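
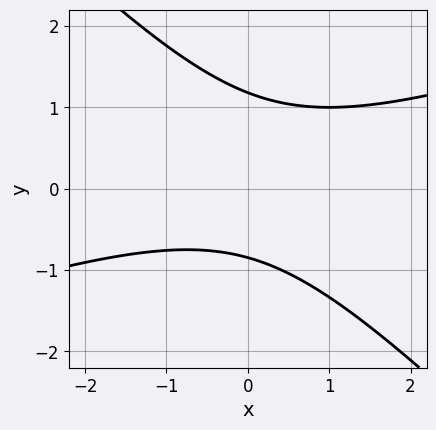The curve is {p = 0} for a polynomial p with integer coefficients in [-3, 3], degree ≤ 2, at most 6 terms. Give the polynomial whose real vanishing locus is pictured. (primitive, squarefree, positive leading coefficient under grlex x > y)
(a) deg p = 2. The shape is more complex than any degree-1 curve.
(b) Observable constraints: it misses every integer gridline on the x-axis.
(c) The integer polynomial consistent with all of this is the stated p.

x^2 - 2*x*y - 3*y^2 + y + 3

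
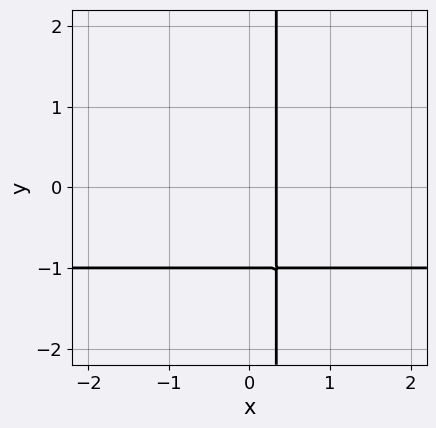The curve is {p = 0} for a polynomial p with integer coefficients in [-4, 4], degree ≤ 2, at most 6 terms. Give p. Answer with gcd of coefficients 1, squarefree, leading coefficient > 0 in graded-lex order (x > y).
(a) deg p = 2.
(b) From the axis intercepts and sections: it meets the y-axis at y = -1 (among the integer gridlines).
(c) Fitting integer coefficients to these (and the overall shape) gives p.

3*x*y + 3*x - y - 1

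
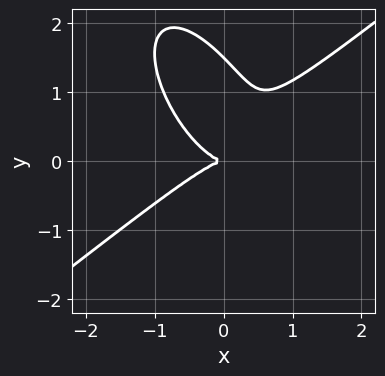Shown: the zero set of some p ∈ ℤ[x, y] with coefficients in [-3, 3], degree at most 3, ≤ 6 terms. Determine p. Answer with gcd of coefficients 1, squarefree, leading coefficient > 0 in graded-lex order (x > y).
3*x^3 - x^2*y - 2*x*y^2 - 2*y^3 + 3*y^2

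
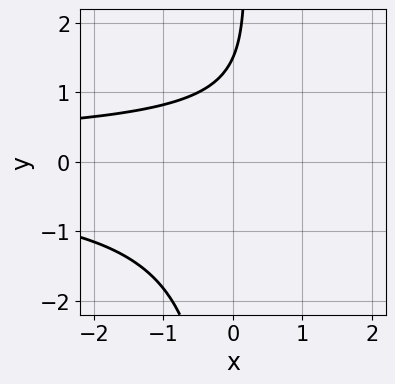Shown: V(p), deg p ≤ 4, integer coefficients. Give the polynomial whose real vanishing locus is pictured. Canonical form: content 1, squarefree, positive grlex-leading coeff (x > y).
2*x*y^2 - 2*y + 3

First, deg p = 3.
Then, reading off the gridlines: no x-intercept at any integer in the box.
Finally, matching integer coefficients to the picture gives p.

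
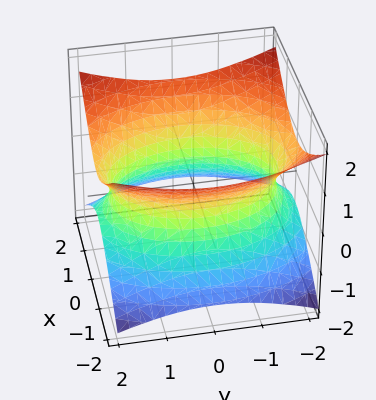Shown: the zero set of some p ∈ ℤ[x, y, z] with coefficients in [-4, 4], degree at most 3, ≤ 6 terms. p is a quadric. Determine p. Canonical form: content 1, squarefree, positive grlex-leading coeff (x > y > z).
2*x^2 + y^2 - 3*z^2 - 3

First, deg p = 2. An hourglass — one-sheet hyperboloid; a quadric.
Then, symmetries: it's symmetric under y → −y, forcing even powers of y; the z ↦ −z reflection is a symmetry, so z appears only in even powers; it's symmetric under x → −x, forcing even powers of x.
Next, checking where it meets the axes: no z-intercept at any integer in the box.
Finally, fitting integer coefficients to these (and the overall shape) gives p.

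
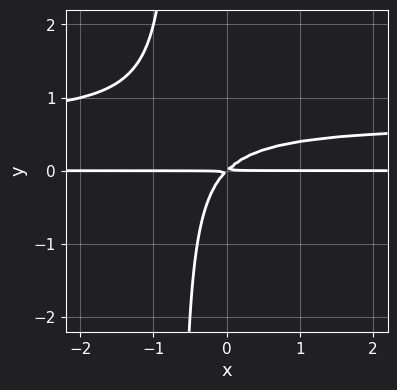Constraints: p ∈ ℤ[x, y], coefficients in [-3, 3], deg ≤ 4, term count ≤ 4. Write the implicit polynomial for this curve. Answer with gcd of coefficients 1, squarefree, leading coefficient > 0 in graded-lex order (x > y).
3*x*y^2 - 2*x*y + 2*y^2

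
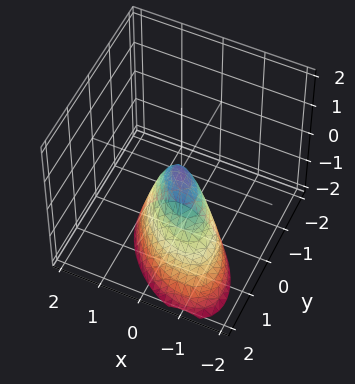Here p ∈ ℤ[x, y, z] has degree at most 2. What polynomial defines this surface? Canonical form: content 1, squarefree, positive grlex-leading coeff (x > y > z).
(a) deg p = 2.
(b) Against the integer gridlines: it meets the z-axis at z = 0 (among the integer gridlines); it meets the y-axis at y = 0 (among the integer gridlines); it meets the x-axis at x = 0 (among the integer gridlines).
(c) Solving for integer coefficients yields p as stated.

2*x^2 + 2*x*y + 2*y^2 + y*z + z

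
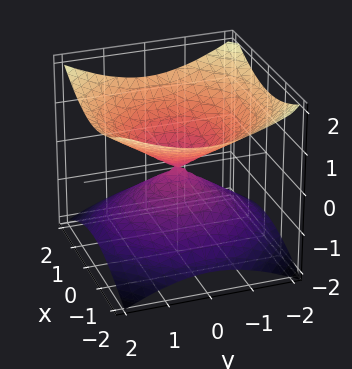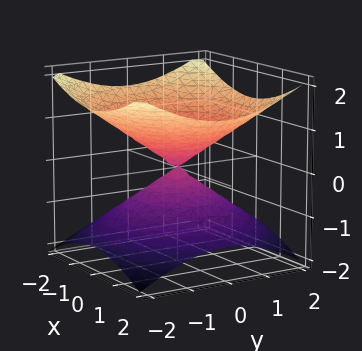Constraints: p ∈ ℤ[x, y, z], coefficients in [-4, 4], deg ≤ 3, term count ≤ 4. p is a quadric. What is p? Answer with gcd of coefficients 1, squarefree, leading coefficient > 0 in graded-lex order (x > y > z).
First, deg p = 2. A double cone through the origin; a quadric.
Then, symmetries: it's symmetric under z → −z, forcing even powers of z; rotational symmetry about the z-axis ⇒ p depends on x, y only through x² + y².
Next, from the visible intercepts: it crosses the z-axis at the gridline z = 0; one x-axis crossing is at x = 0; it meets the y-axis at y = 0 (among the integer gridlines).
Finally, together with the visible shape, these determine p as stated.

x^2 + y^2 - 2*z^2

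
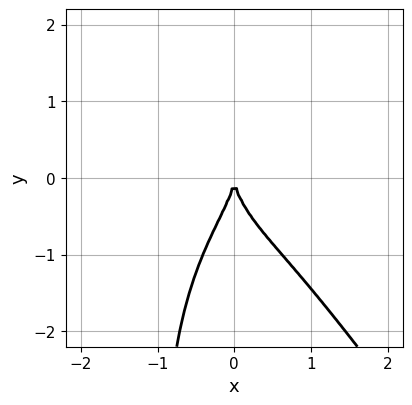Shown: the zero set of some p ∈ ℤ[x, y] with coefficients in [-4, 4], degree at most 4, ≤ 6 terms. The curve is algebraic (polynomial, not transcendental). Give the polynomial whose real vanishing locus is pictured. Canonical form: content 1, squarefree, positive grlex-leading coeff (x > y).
First, deg p = 4.
Then, reading off the gridlines: one y-axis crossing is at y = 0; it crosses the x-axis at the gridline x = 0.
Finally, matching integer coefficients to the picture gives p.

3*x^4 + x*y^3 + y^3 + 3*x^2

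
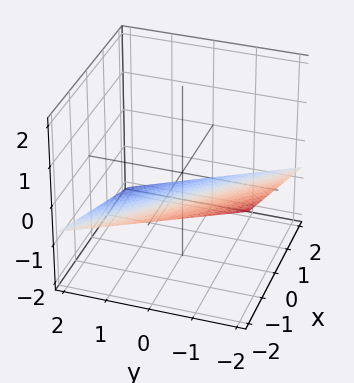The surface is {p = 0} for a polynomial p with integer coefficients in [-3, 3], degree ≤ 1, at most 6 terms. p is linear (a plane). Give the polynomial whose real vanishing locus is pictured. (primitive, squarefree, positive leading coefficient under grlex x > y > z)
x + y + 3*z + 2

The degree is 1 — every cross-section is a straight line — this is a plane.
Against the integer gridlines: one y-axis crossing is at y = -2; it crosses the x-axis at the gridline x = -2.
Together with the visible shape, these determine p as stated.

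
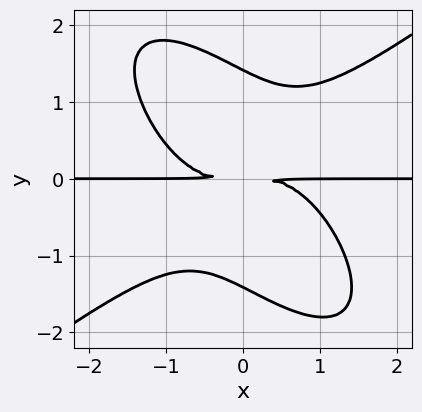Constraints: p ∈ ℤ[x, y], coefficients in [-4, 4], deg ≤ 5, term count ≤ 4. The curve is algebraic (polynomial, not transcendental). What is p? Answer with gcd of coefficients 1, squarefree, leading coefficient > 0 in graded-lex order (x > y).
x^3*y - x*y^3 - y^4 + 2*y^2

deg p = 4. A generic line meets the curve in up to 4 points.
Checking where it meets the axes: every point of the x-axis in the box is on the curve.
These observations pin down the coefficients.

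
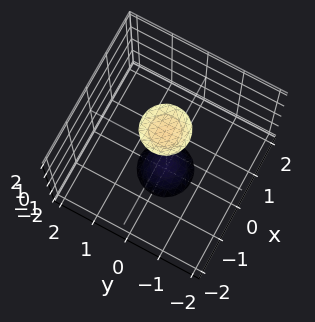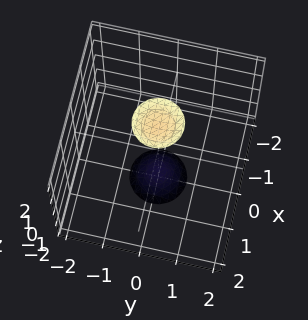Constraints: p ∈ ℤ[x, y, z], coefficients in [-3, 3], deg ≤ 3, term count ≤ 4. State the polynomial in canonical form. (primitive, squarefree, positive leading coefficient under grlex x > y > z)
3*x^2 + 3*y^2 - z^2 + 3

1. I count 2 distinct pieces.
2. Degree: two separate bowl-shaped sheets opening away from each other; a quadric, so deg p = 2.
3. Symmetries: it's symmetric under z → −z, forcing even powers of z; every cross-section ⟂ z is a circle, so x, y appear only via x² + y².
4. Observable constraints: it misses every integer gridline on the x-axis; a circular section at z = -2 has radius between 0 and 1.
5. The integer polynomial consistent with all of this is the stated p.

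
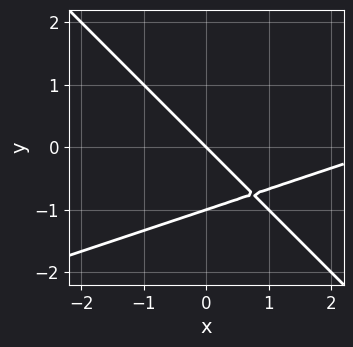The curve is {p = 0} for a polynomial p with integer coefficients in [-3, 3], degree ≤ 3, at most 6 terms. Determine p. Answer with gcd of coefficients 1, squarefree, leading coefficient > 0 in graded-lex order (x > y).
1. deg p = 2. No degree-1 curve has this shape.
2. Checking where it meets the axes: the y-axis gridline crossings are at y ∈ {-1, 0}; it crosses the x-axis at the gridline x = 0.
3. These observations pin down the coefficients.

x^2 - 2*x*y - 3*y^2 - 3*x - 3*y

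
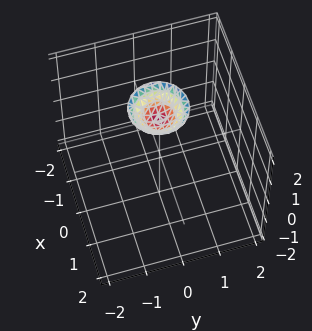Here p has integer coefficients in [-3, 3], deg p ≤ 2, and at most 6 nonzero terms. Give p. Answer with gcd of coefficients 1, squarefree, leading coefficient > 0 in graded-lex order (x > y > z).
2*x^2 + 2*y^2 - 2*z + 3

The degree is 2 — the shape is more complex than any degree-1 surface.
Symmetries: rotational symmetry about the z-axis ⇒ p depends on x, y only through x² + y².
Reading off the gridlines: no y-intercept at any integer in the box; no x-intercept at any integer in the box; a circular section at z = 2 has radius between 0 and 1.
Matching integer coefficients to the picture gives p.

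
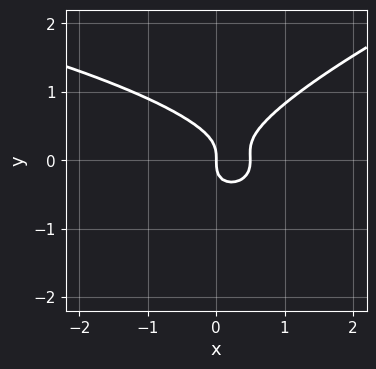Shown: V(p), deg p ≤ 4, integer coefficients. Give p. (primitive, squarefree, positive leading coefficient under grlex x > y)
First, degree: no degree-2 curve has this shape, so deg p = 3.
Next, observable constraints: it meets the y-axis at y = 0 (among the integer gridlines); one x-axis crossing is at x = 0.
Finally, solving for integer coefficients yields p as stated.

x*y^2 - 3*y^3 + 2*x^2 - x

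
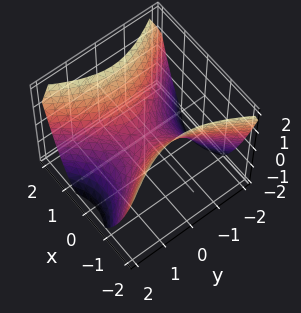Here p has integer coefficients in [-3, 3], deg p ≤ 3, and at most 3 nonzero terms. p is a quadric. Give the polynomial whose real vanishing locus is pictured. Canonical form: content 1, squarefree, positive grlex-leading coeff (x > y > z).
(a) The degree is 2 — a hyperbolic paraboloid; a quadric.
(b) Symmetries: it's symmetric under x → −x, forcing even powers of x; the y ↦ −y reflection is a symmetry, so y appears only in even powers.
(c) From the visible intercepts: one x-axis crossing is at x = 0; it crosses the y-axis at the gridline y = 0; one z-axis crossing is at z = 0.
(d) Matching integer coefficients to the picture gives p.

3*x^2 - 2*y^2 - 3*z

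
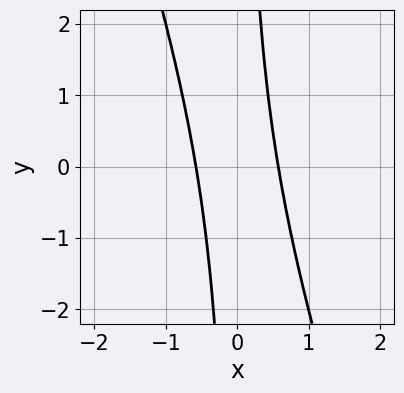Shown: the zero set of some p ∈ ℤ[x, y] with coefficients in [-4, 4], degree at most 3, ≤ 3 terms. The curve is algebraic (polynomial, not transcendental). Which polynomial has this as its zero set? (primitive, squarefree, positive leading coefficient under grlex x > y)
First, the degree is 2 — the shape is more complex than any degree-1 curve.
Then, from the axis intercepts and sections: it misses every integer gridline on the y-axis.
Finally, solving for integer coefficients yields p as stated.

3*x^2 + x*y - 1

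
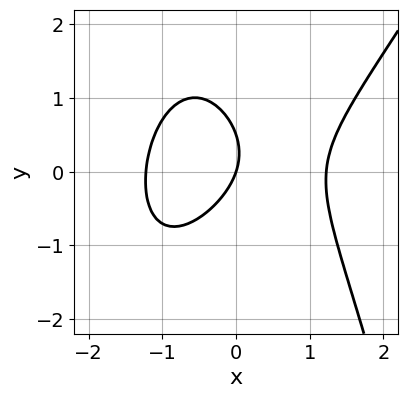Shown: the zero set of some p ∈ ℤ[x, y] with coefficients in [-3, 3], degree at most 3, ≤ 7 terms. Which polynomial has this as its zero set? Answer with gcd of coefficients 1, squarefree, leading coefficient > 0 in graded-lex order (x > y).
2*x^3 - x^2*y - 2*y^2 - 3*x + y

(a) Degree: the shape is more complex than any degree-2 curve, so deg p = 3.
(b) Checking where it meets the axes: one x-axis crossing is at x = 0; one y-axis crossing is at y = 0.
(c) Fitting integer coefficients to these (and the overall shape) gives p.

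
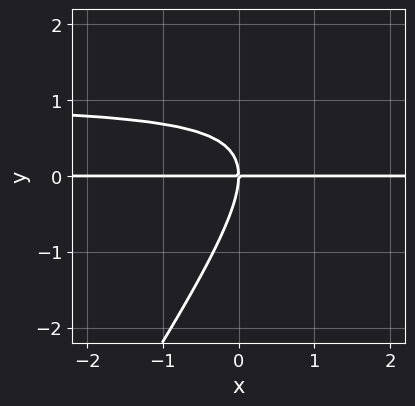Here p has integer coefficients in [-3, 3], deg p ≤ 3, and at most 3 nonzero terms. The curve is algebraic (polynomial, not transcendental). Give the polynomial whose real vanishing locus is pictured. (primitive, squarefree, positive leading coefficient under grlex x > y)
The degree is 3 — no degree-2 curve has this shape.
From the axis intercepts and sections: it crosses the y-axis at the gridline y = 0; the visible x-axis segment lies entirely on the curve.
Together with the visible shape, these determine p as stated.

3*x*y^2 - 2*y^3 - 3*x*y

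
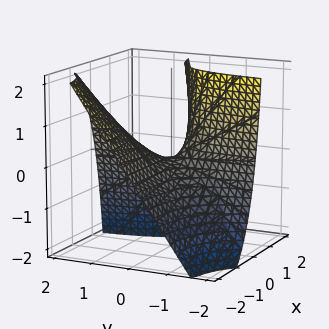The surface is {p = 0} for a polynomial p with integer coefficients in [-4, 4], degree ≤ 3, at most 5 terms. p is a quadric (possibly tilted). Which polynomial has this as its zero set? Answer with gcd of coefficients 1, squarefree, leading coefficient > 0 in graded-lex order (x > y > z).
2*x*y - x*z + z

First, deg p = 2.
Next, reading off the gridlines: every point of the y-axis in the box is on the surface; the visible x-axis segment lies entirely on the surface.
Finally, matching integer coefficients to the picture gives p.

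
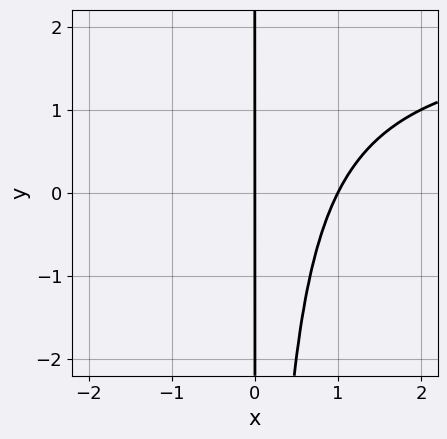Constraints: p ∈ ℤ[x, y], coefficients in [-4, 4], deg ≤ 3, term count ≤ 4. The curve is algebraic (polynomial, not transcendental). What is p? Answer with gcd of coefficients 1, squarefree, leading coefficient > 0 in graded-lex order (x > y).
1. The degree is 3 — the shape is more complex than any degree-2 curve.
2. Reading off the gridlines: among the integer gridlines, it crosses the x-axis at x ∈ {0, 1}; the visible y-axis segment lies entirely on the curve.
3. Putting this together gives p.

x^2*y - 2*x^2 + 2*x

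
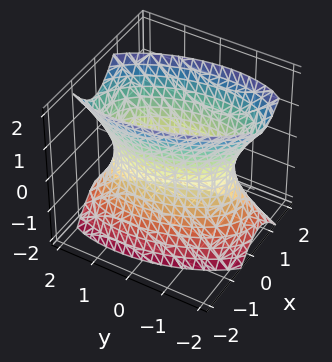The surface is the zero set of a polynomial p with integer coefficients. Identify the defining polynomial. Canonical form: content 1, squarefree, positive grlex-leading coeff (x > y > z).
Degree: no degree-1 surface has this shape, so deg p = 2.
From the axis intercepts and sections: the surface avoids every integer z-axis point in the box.
The integer polynomial consistent with all of this is the stated p.

3*x^2 + x*y + y^2 - z^2 - 2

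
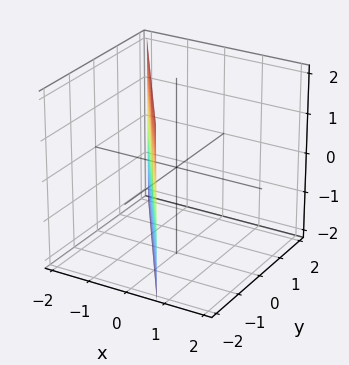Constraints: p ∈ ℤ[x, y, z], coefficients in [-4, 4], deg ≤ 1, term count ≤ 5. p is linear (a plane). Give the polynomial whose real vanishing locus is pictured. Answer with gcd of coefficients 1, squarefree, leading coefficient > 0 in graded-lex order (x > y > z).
First, deg p = 1.
Then, checking where it meets the axes: no z-intercept at any integer in the box; one y-axis crossing is at y = -1.
Finally, together with the visible shape, these determine p as stated.

3*x + 2*y + 2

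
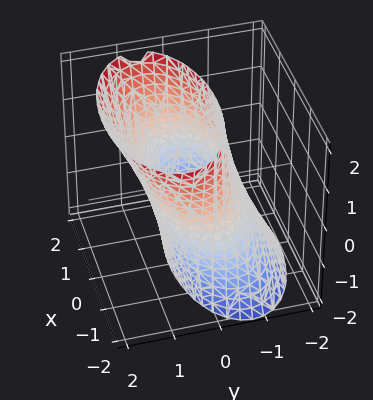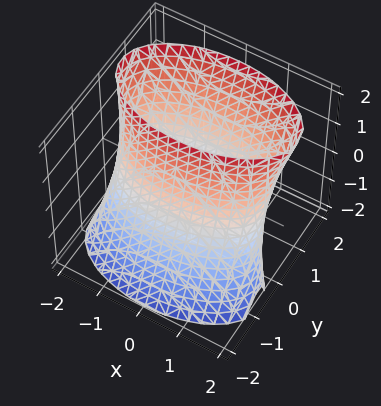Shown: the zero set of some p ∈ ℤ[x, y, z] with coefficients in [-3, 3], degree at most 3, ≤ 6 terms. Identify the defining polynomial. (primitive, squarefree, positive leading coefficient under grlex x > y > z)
1. deg p = 2.
2. From the axis intercepts and sections: it misses every integer gridline on the z-axis; the y-axis gridline crossings are at y ∈ {-1, 1}.
3. Putting this together gives p.

x^2 + 3*y^2 - 2*y*z - 3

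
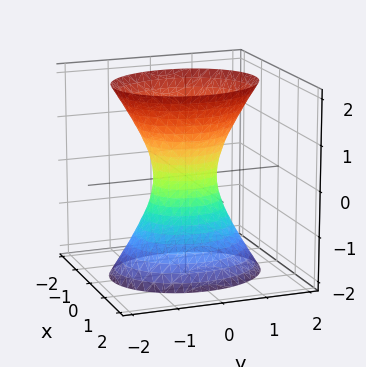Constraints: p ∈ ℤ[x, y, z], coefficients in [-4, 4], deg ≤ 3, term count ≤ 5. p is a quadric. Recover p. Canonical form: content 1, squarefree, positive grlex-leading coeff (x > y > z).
3*x^2 + 2*y^2 - z^2 - 1

The degree is 2 — one connected sheet with a waist; a quadric.
Symmetries: mirror symmetry y ↦ −y ⇒ only even powers of y; mirror symmetry x ↦ −x ⇒ only even powers of x; mirror symmetry z ↦ −z ⇒ only even powers of z.
Reading off the gridlines: no z-intercept at any integer in the box.
Fitting integer coefficients to these (and the overall shape) gives p.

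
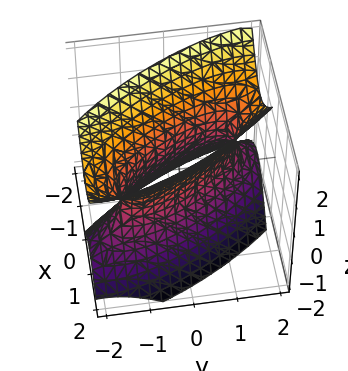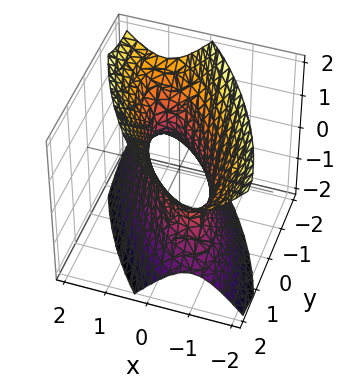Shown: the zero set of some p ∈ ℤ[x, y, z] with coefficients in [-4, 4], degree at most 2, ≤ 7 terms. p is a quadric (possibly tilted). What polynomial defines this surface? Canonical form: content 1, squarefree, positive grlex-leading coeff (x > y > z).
deg p = 2. A generic line meets the surface in up to 2 points.
Reading off the gridlines: it misses every integer gridline on the z-axis; the y-axis gridline crossings are at y ∈ {-1, 1}.
These observations pin down the coefficients.

2*x^2 + 2*x*y + y^2 - z^2 - 1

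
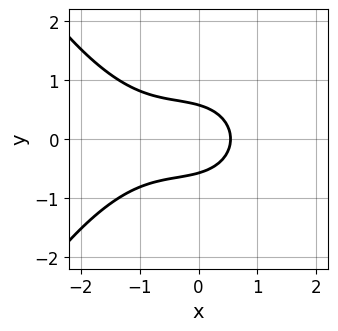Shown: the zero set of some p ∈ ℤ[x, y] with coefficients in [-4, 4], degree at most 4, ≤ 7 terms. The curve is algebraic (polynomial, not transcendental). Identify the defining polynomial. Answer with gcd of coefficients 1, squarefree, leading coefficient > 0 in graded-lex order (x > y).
x^3 + x^2 + 3*y^2 + x - 1

First, deg p = 3. The shape is more complex than any degree-2 curve.
Next, symmetries: it's symmetric under y → −y, forcing even powers of y.
Finally, fitting integer coefficients to these (and the overall shape) gives p.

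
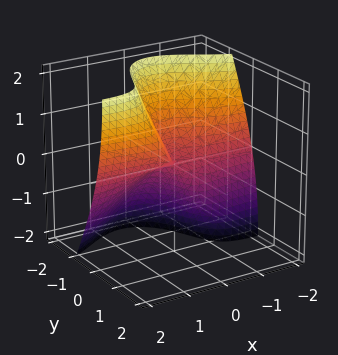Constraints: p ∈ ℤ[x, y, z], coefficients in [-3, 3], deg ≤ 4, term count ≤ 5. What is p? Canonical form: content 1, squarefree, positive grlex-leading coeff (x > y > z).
(a) deg p = 3.
(b) Checking where it meets the axes: it crosses the y-axis at the gridline y = 0; the visible x-axis segment lies entirely on the surface.
(c) Together with the visible shape, these determine p as stated.

3*x^2*y + y^3 - 2*x*z + z^2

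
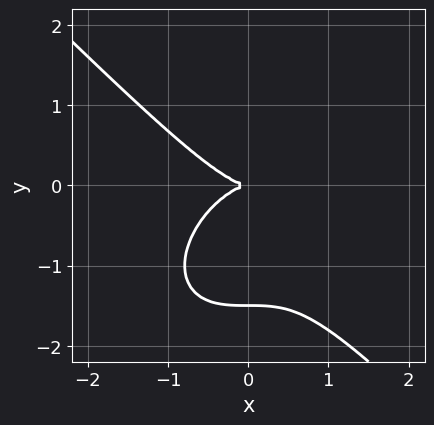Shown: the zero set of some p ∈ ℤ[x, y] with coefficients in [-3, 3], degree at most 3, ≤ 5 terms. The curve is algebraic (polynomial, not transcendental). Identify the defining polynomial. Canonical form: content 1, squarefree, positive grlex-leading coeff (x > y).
1. Degree: the shape is more complex than any degree-2 curve, so deg p = 3.
2. Reading off the gridlines: it meets the x-axis at x = 0 (among the integer gridlines); it crosses the y-axis at the gridline y = 0.
3. These observations pin down the coefficients.

2*x^3 + 2*y^3 + 3*y^2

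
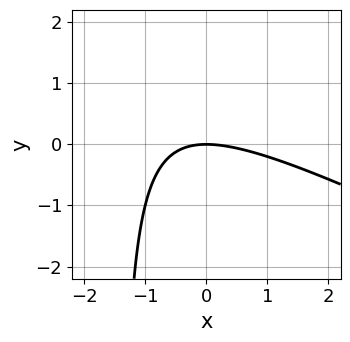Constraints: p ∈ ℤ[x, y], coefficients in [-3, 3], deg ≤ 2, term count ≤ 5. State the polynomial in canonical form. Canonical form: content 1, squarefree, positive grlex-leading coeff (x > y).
x^2 + 2*x*y + 3*y

First, degree: a generic line meets the curve in up to 2 points, so deg p = 2.
Next, from the visible intercepts: one x-axis crossing is at x = 0; it crosses the y-axis at the gridline y = 0.
Finally, matching integer coefficients to the picture gives p.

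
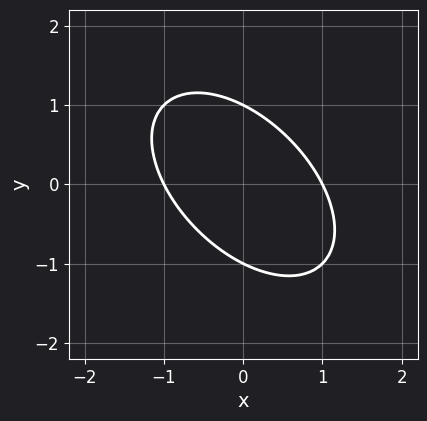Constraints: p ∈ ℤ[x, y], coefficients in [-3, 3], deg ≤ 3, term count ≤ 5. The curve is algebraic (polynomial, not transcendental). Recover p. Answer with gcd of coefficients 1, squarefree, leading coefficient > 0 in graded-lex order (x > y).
First, degree: the shape is more complex than any degree-1 curve, so deg p = 2.
Next, from the visible intercepts: the x-axis gridline crossings are at x ∈ {-1, 1}; among the integer gridlines, it crosses the y-axis at y ∈ {-1, 1}.
Finally, together with the visible shape, these determine p as stated.

x^2 + x*y + y^2 - 1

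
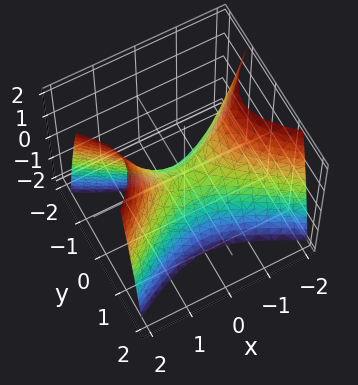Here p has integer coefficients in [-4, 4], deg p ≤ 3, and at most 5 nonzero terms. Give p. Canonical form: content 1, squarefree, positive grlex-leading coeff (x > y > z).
x^2 - 2*y^2 - z

(a) deg p = 2. A saddle surface; a quadric.
(b) Symmetries: mirror symmetry y ↦ −y ⇒ only even powers of y; mirror symmetry x ↦ −x ⇒ only even powers of x.
(c) Against the integer gridlines: it crosses the x-axis at the gridline x = 0; it crosses the z-axis at the gridline z = 0.
(d) Fitting integer coefficients to these (and the overall shape) gives p.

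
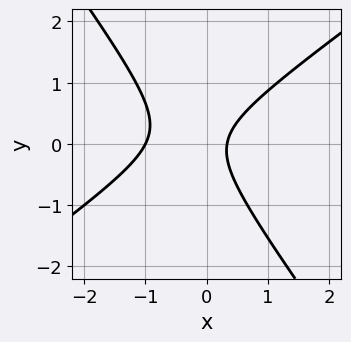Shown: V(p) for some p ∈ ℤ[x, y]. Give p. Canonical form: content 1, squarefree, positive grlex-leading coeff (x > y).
3*x^2 - 2*x*y - 3*y^2 + 2*x - 1

Degree: a generic line meets the curve in up to 2 points, so deg p = 2.
Against the integer gridlines: one x-axis crossing is at x = -1; no y-intercept at any integer in the box.
The integer polynomial consistent with all of this is the stated p.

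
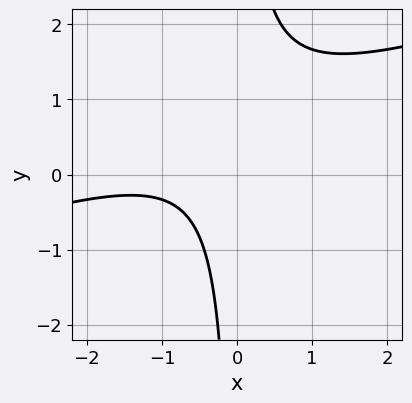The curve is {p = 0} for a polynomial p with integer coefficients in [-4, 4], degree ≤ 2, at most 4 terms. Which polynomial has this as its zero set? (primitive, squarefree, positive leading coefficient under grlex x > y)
(a) The degree is 2 — no degree-1 curve has this shape.
(b) Observable constraints: the curve avoids every integer x-axis point in the box; the curve avoids every integer y-axis point in the box.
(c) Fitting integer coefficients to these (and the overall shape) gives p.

x^2 - 3*x*y + 2*x + 2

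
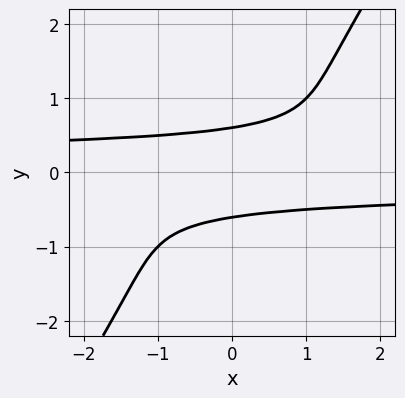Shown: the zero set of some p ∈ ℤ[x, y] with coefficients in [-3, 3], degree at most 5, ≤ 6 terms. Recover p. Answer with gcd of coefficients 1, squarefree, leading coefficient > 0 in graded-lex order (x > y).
First, degree: no degree-3 curve has this shape, so deg p = 4.
Next, from the visible intercepts: no x-intercept at any integer in the box.
Finally, putting this together gives p.

3*x*y^3 - 2*y^4 - 2*y^2 + 1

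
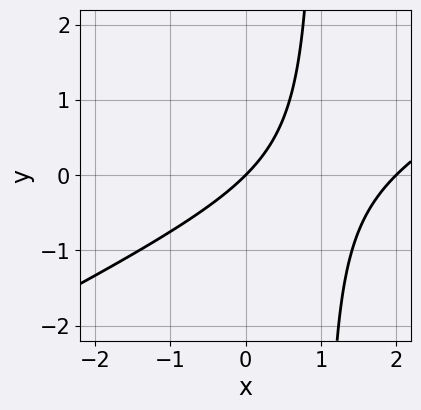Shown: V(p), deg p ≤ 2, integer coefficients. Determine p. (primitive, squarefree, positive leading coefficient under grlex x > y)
x^2 - 2*x*y - 2*x + 2*y

Degree: a generic line meets the curve in up to 2 points, so deg p = 2.
Observable constraints: it crosses the y-axis at the gridline y = 0; among the integer gridlines, it crosses the x-axis at x ∈ {0, 2}.
Assembling these constraints gives the stated polynomial.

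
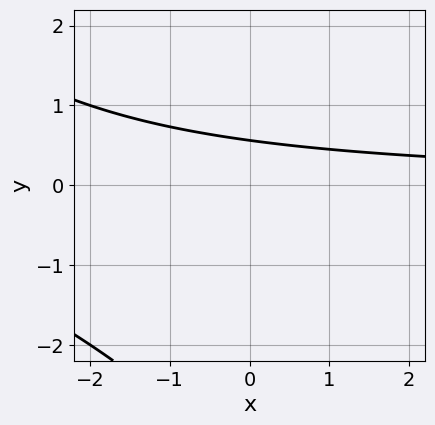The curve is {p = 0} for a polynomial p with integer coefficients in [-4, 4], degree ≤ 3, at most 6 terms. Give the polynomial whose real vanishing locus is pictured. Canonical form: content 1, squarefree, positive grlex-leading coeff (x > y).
Degree: the shape is more complex than any degree-1 curve, so deg p = 2.
Reading off the gridlines: it misses every integer gridline on the x-axis.
The integer polynomial consistent with all of this is the stated p.

x*y + y^2 + 3*y - 2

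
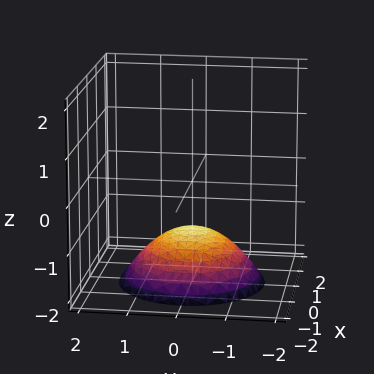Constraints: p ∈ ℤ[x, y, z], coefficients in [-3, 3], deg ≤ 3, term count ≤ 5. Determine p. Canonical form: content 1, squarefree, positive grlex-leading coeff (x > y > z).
x^2 + y^2 + 2*z + 2

1. The degree is 2 — no degree-1 surface has this shape.
2. Symmetries: rotational symmetry about the z-axis ⇒ p depends on x, y only through x² + y².
3. Reading off the gridlines: a circular section at z = -2 has radius between 1 and 2; no y-intercept at any integer in the box.
4. Matching integer coefficients to the picture gives p. Check: (0, 0, -1) on the z-axis lies on the surface, and p(0, 0, -1) = 0. ✓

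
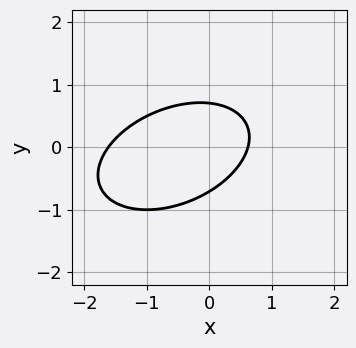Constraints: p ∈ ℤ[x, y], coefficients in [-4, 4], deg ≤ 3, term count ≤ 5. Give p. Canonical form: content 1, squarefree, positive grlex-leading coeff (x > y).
x^2 - x*y + 2*y^2 + x - 1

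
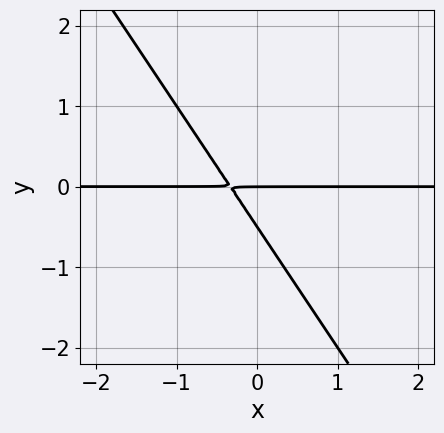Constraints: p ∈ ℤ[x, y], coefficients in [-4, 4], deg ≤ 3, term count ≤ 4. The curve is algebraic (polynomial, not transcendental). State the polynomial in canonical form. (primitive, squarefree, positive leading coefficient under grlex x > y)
3*x*y + 2*y^2 + y

1. deg p = 2. No degree-1 curve has this shape.
2. Reading off the gridlines: the visible x-axis segment lies entirely on the curve; one y-axis crossing is at y = 0.
3. Matching integer coefficients to the picture gives p.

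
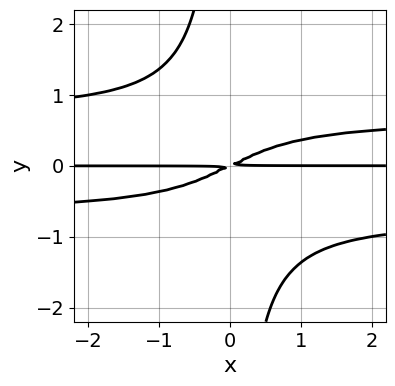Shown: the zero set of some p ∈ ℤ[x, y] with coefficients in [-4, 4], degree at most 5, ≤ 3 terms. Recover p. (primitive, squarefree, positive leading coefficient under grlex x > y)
2*x*y^3 - x*y + 2*y^2

deg p = 4. A generic line meets the curve in up to 4 points.
Reading off the gridlines: every point of the x-axis in the box is on the curve.
Fitting integer coefficients to these (and the overall shape) gives p.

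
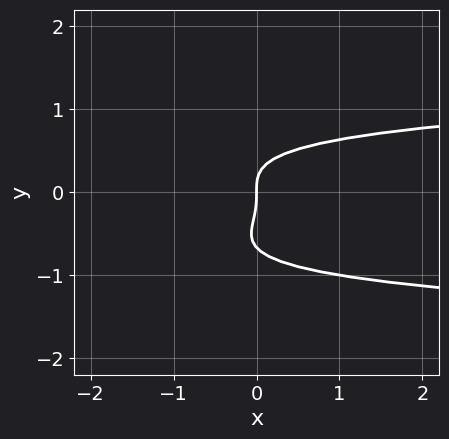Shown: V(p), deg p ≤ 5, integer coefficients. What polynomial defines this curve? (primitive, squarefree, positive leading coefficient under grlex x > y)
3*y^4 + 2*y^3 - x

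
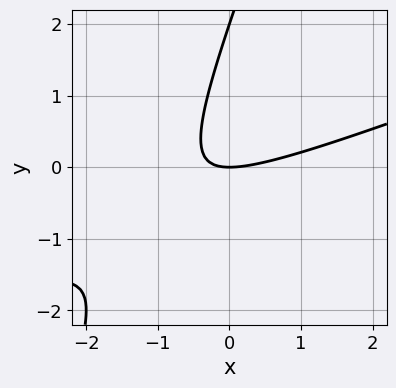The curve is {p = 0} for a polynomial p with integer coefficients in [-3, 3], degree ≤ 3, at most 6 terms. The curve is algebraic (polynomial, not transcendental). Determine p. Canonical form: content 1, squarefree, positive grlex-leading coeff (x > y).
x^2 - 3*x*y + y^2 - 2*y

First, degree: a generic line meets the curve in up to 2 points, so deg p = 2.
Then, observable constraints: one x-axis crossing is at x = 0; among the integer gridlines, it crosses the y-axis at y ∈ {0, 2}.
Finally, fitting integer coefficients to these (and the overall shape) gives p.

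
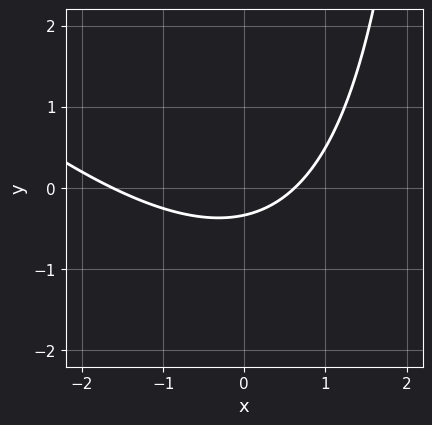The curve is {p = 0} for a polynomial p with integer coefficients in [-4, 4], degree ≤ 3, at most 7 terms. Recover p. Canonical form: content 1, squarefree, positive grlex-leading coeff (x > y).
x^2 + x*y + x - 3*y - 1

Degree: the shape is more complex than any degree-1 curve, so deg p = 2.
Solving for integer coefficients yields p as stated.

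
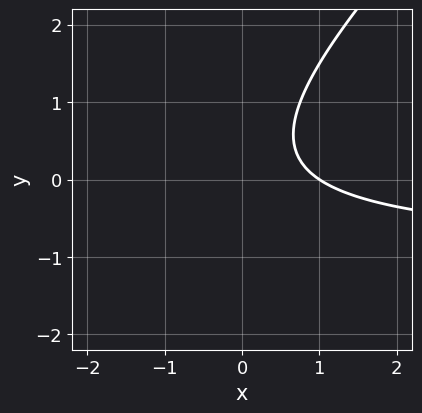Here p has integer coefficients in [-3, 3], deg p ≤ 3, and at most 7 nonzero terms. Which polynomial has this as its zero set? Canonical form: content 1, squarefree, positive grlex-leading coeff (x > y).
2*x*y - 2*y^2 + 2*x + y - 2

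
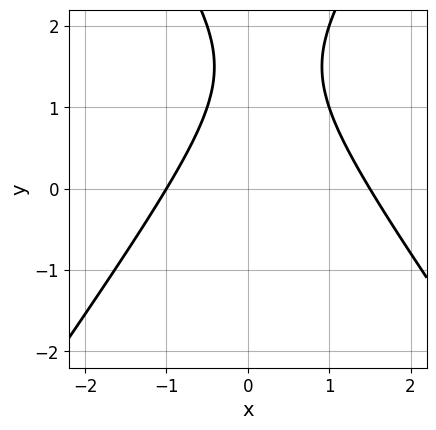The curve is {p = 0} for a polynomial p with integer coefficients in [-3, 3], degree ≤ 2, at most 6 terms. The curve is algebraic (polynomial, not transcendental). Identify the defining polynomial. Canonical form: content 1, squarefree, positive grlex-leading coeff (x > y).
2*x^2 - y^2 - x + 3*y - 3

First, deg p = 2. A generic line meets the curve in up to 2 points.
Then, observable constraints: no y-intercept at any integer in the box; one x-axis crossing is at x = -1.
Finally, fitting integer coefficients to these (and the overall shape) gives p.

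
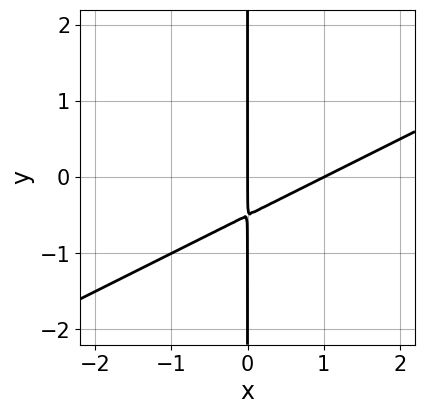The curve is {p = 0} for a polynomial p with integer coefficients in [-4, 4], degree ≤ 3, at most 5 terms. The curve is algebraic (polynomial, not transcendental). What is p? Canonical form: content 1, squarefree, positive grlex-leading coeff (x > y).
x^2 - 2*x*y - x

First, degree: the shape is more complex than any degree-1 curve, so deg p = 2.
Then, from the axis intercepts and sections: every point of the y-axis in the box is on the curve; among the integer gridlines, it crosses the x-axis at x ∈ {0, 1}.
Finally, putting this together gives p.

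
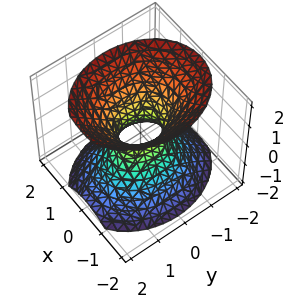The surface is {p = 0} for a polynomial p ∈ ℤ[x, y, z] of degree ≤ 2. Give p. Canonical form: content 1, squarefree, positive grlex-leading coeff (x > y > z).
(a) Degree: one connected sheet with a waist; a quadric, so deg p = 2.
(b) Symmetries: it's symmetric under x → −x, forcing even powers of x; mirror symmetry z ↦ −z ⇒ only even powers of z; mirror symmetry y ↦ −y ⇒ only even powers of y.
(c) Against the integer gridlines: no z-intercept at any integer in the box.
(d) Together with the visible shape, these determine p as stated.

3*x^2 + 2*y^2 - 2*z^2 - 1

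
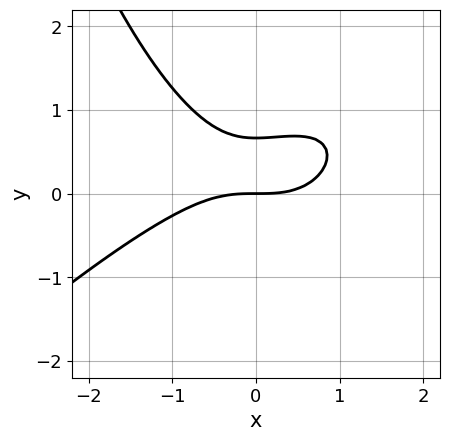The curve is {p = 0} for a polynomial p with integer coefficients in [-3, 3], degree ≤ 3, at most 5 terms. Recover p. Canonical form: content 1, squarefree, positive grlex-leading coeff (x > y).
x^3 - x^2*y + 3*y^2 - 2*y

(a) The degree is 3 — the shape is more complex than any degree-2 curve.
(b) Checking where it meets the axes: it meets the y-axis at y = 0 (among the integer gridlines); it crosses the x-axis at the gridline x = 0.
(c) The integer polynomial consistent with all of this is the stated p.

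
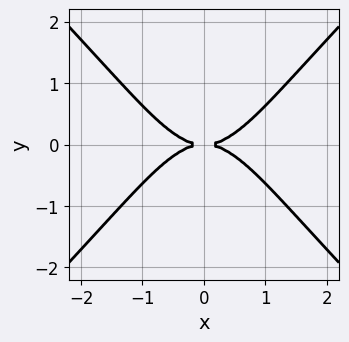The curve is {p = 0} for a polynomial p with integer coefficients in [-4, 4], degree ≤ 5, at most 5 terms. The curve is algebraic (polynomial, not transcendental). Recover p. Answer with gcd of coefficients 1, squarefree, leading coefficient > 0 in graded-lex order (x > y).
First, deg p = 4. The shape is more complex than any degree-3 curve.
Next, symmetries: the y ↦ −y reflection is a symmetry, so y appears only in even powers; it's symmetric under x → −x, forcing even powers of x.
Next, reading off the gridlines: one y-axis crossing is at y = 0; one x-axis crossing is at x = 0.
Finally, solving for integer coefficients yields p as stated.

2*x^4 - 2*x^2*y^2 - 3*y^2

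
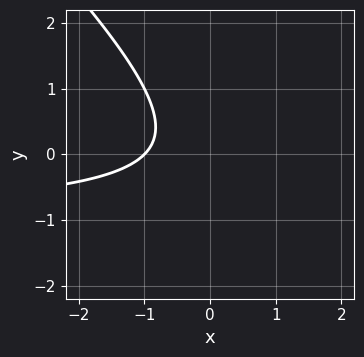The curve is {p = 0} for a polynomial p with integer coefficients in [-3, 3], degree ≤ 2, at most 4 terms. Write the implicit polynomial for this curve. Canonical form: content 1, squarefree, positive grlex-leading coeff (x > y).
x*y + y^2 + x + 1

The degree is 2 — a generic line meets the curve in up to 2 points.
From the axis intercepts and sections: no y-intercept at any integer in the box; it meets the x-axis at x = -1 (among the integer gridlines).
The integer polynomial consistent with all of this is the stated p.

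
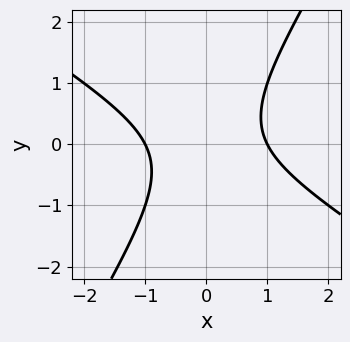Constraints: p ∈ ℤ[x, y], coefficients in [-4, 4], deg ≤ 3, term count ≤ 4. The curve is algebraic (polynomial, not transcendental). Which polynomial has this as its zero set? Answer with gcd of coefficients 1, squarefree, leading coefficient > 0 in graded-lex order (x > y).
First, degree: a generic line meets the curve in up to 2 points, so deg p = 2.
Then, against the integer gridlines: no y-intercept at any integer in the box; among the integer gridlines, it crosses the x-axis at x ∈ {-1, 1}.
Finally, assembling these constraints gives the stated polynomial.

x^2 + x*y - y^2 - 1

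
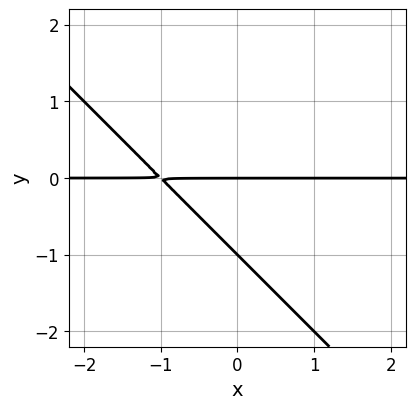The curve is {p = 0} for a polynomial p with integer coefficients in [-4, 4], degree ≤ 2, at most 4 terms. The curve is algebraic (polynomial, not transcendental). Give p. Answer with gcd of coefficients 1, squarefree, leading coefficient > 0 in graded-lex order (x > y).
1. deg p = 2.
2. Against the integer gridlines: the visible x-axis segment lies entirely on the curve; among the integer gridlines, it crosses the y-axis at y ∈ {-1, 0}.
3. These observations pin down the coefficients.

x*y + y^2 + y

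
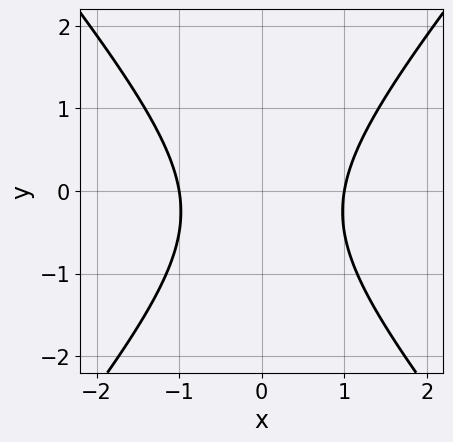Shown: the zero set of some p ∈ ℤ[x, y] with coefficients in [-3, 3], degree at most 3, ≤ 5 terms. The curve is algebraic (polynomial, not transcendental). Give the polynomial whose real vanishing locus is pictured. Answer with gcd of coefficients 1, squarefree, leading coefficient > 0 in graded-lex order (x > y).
3*x^2 - 2*y^2 - y - 3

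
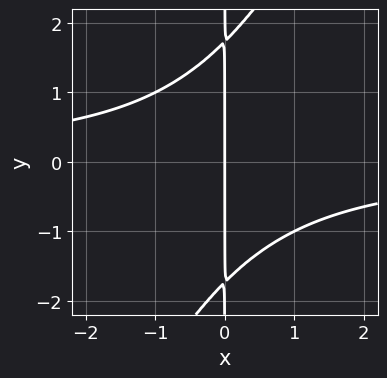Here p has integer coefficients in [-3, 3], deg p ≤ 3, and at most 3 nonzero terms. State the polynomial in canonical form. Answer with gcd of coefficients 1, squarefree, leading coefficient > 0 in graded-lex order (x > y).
2*x^2*y - x*y^2 + 3*x

1. The degree is 3 — no degree-2 curve has this shape.
2. From the axis intercepts and sections: one x-axis crossing is at x = 0; every point of the y-axis in the box is on the curve.
3. Fitting integer coefficients to these (and the overall shape) gives p.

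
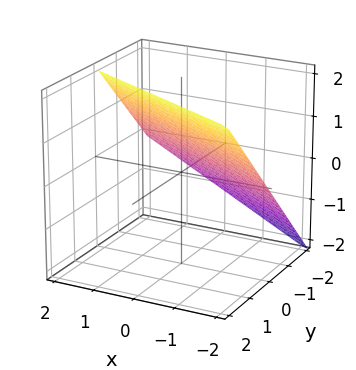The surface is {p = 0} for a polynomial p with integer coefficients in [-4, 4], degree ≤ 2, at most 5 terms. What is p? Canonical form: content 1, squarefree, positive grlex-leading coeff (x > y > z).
(a) Degree: the surface is flat (a plane), so deg p = 1.
(b) From the axis intercepts and sections: it crosses the z-axis at the gridline z = 1; it meets the y-axis at y = -1 (among the integer gridlines); one x-axis crossing is at x = -2.
(c) The integer polynomial consistent with all of this is the stated p.

x + 2*y - 2*z + 2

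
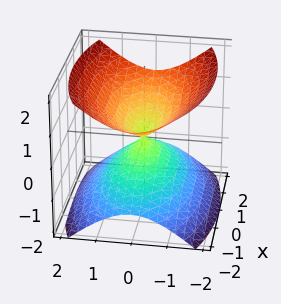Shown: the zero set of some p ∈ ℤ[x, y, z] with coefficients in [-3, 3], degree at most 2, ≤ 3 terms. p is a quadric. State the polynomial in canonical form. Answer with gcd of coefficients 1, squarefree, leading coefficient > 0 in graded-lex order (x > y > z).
x^2 + 3*y^2 - 3*z^2

First, there are 2 components.
Then, deg p = 2.
Next, symmetries: it's symmetric under y → −y, forcing even powers of y; it's symmetric under x → −x, forcing even powers of x; it's symmetric under z → −z, forcing even powers of z.
Then, checking where it meets the axes: one x-axis crossing is at x = 0; it crosses the z-axis at the gridline z = 0.
Finally, assembling these constraints gives the stated polynomial.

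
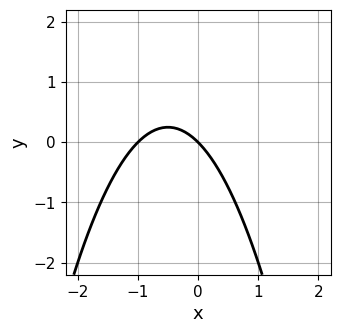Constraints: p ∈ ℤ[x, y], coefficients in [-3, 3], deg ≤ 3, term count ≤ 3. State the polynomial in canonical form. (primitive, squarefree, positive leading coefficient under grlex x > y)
1. Degree: no degree-1 curve has this shape, so deg p = 2.
2. Checking where it meets the axes: it meets the y-axis at y = 0 (among the integer gridlines); the x-axis gridline crossings are at x ∈ {-1, 0}.
3. Together with the visible shape, these determine p as stated.

x^2 + x + y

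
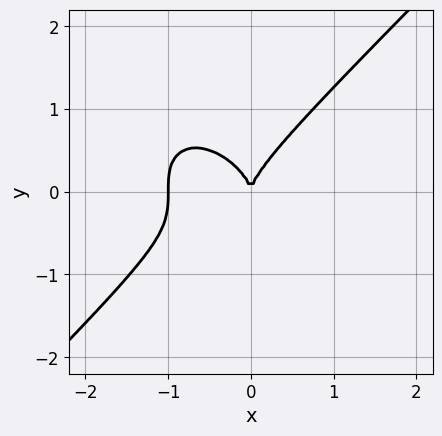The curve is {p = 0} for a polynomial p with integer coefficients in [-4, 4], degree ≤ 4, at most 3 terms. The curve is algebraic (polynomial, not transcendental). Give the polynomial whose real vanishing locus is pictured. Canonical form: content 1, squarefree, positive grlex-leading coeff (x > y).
First, deg p = 3. The shape is more complex than any degree-2 curve.
Then, reading off the gridlines: the x-axis gridline crossings are at x ∈ {-1, 0}; it meets the y-axis at y = 0 (among the integer gridlines).
Finally, together with the visible shape, these determine p as stated.

x^3 - y^3 + x^2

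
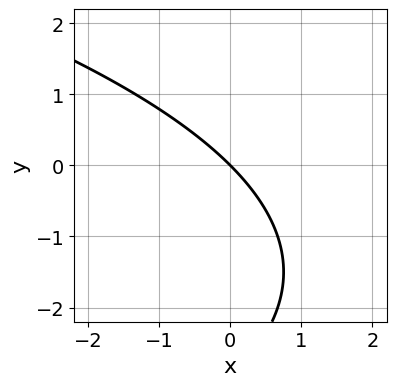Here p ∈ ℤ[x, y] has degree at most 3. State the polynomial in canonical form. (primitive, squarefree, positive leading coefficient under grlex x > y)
1. The degree is 2 — no degree-1 curve has this shape.
2. From the visible intercepts: it meets the x-axis at x = 0 (among the integer gridlines); one y-axis crossing is at y = 0.
3. Together with the visible shape, these determine p as stated.

y^2 + 3*x + 3*y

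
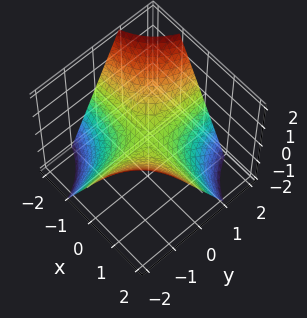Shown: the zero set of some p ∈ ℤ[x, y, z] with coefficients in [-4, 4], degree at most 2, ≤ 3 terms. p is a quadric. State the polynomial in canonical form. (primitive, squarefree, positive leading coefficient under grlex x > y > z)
(a) The degree is 2 — a saddle surface; a quadric.
(b) From the axis intercepts and sections: every point of the y-axis in the box is on the surface; the visible x-axis segment lies entirely on the surface; it crosses the z-axis at the gridline z = 0.
(c) Fitting integer coefficients to these (and the overall shape) gives p.

x*y + z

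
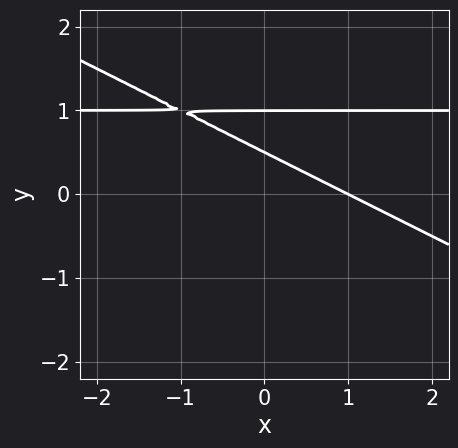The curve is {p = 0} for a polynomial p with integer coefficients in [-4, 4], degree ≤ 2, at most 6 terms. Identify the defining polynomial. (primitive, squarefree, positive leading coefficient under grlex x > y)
x*y + 2*y^2 - x - 3*y + 1

Degree: the shape is more complex than any degree-1 curve, so deg p = 2.
From the axis intercepts and sections: one x-axis crossing is at x = 1; one y-axis crossing is at y = 1.
Assembling these constraints gives the stated polynomial.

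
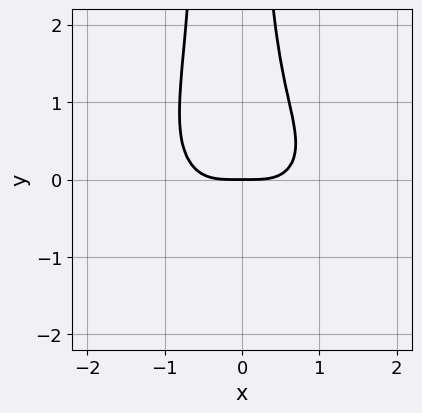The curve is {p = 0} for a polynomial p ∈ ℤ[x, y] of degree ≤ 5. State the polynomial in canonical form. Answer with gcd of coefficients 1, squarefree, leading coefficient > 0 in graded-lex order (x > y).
2*x^4 + 3*x^2*y^2 + x*y^2 - 2*y

1. The degree is 4 — the shape is more complex than any degree-3 curve.
2. Reading off the gridlines: it meets the y-axis at y = 0 (among the integer gridlines); it crosses the x-axis at the gridline x = 0.
3. Matching integer coefficients to the picture gives p.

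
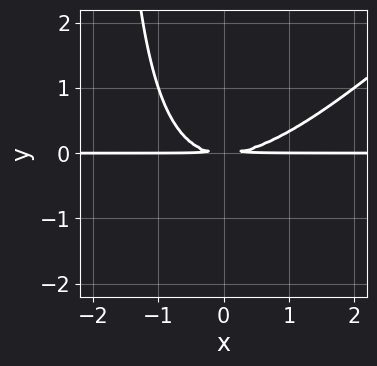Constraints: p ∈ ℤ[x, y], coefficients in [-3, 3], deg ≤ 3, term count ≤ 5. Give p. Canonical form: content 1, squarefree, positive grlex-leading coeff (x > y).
x^2*y - x*y^2 - 2*y^2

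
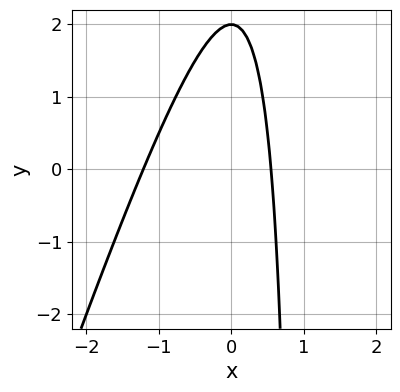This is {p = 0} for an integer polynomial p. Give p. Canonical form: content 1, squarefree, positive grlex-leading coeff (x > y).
3*x^2 - x*y + 2*x + y - 2

The degree is 2 — the shape is more complex than any degree-1 curve.
Against the integer gridlines: it meets the y-axis at y = 2 (among the integer gridlines).
Assembling these constraints gives the stated polynomial.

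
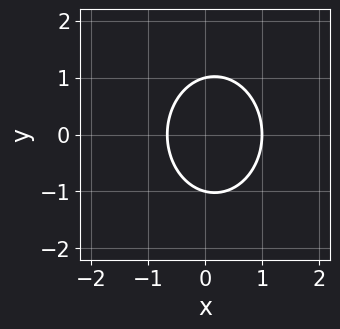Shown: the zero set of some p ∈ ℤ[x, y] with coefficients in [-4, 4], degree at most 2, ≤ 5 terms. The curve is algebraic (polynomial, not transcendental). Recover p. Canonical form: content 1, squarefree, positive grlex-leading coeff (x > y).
3*x^2 + 2*y^2 - x - 2

1. Degree: a generic line meets the curve in up to 2 points, so deg p = 2.
2. Symmetries: mirror symmetry y ↦ −y ⇒ only even powers of y.
3. From the axis intercepts and sections: it crosses the x-axis at the gridline x = 1; the y-axis gridline crossings are at y ∈ {-1, 1}.
4. Solving for integer coefficients yields p as stated.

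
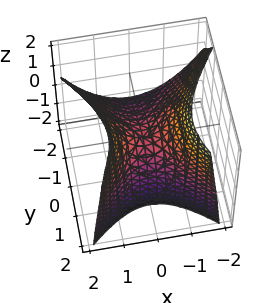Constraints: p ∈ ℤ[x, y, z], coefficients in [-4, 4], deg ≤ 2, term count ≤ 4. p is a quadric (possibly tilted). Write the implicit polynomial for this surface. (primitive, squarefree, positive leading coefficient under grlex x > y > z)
3*x^2 - 2*y^2 + 2*y*z - 3*z

First, degree: a generic line meets the surface in up to 2 points, so deg p = 2.
Next, against the integer gridlines: it crosses the z-axis at the gridline z = 0; it crosses the y-axis at the gridline y = 0; it crosses the x-axis at the gridline x = 0.
Finally, fitting integer coefficients to these (and the overall shape) gives p.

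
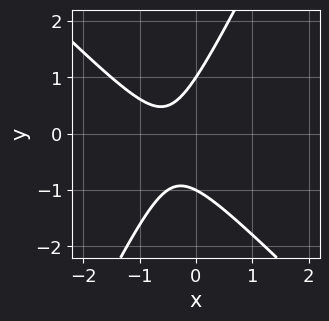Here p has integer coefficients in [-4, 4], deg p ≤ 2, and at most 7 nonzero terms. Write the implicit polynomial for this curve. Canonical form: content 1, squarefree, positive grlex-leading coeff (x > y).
2*x^2 + x*y - y^2 + 2*x + 1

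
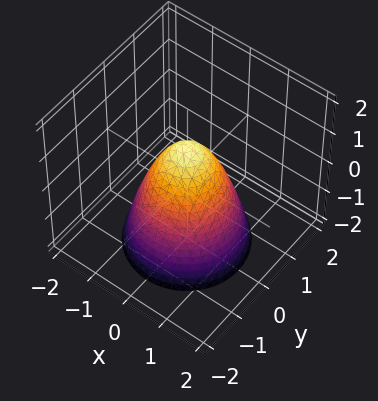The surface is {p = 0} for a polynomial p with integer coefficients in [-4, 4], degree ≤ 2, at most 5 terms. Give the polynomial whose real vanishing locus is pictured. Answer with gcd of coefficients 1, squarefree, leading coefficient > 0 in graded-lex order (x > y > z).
(a) Degree: a generic line meets the surface in up to 2 points, so deg p = 2.
(b) Symmetry: the z-axis is an axis of rotation, so x and y enter only as x² + y².
(c) Reading off the gridlines: a circular section at z = -1 has radius between 1 and 2; it crosses the z-axis at the gridline z = 1.
(d) These observations pin down the coefficients.

3*x^2 + 3*y^2 + 2*z - 2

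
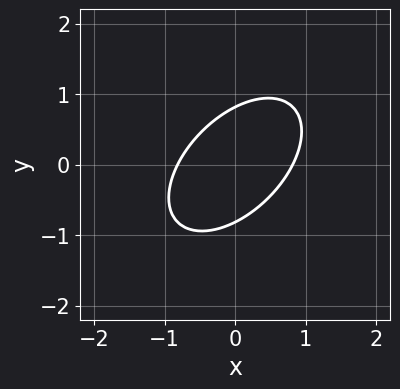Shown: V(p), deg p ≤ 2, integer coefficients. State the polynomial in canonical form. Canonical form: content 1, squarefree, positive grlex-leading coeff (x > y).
3*x^2 - 3*x*y + 3*y^2 - 2

(a) deg p = 2.
(b) Solving for integer coefficients yields p as stated.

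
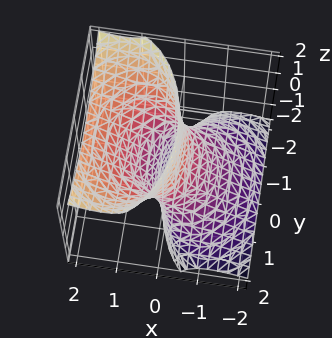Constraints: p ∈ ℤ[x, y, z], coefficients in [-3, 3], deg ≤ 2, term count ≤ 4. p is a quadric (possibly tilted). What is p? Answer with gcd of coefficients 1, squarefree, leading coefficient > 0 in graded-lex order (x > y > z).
2*x^2 - 3*x*z + y^2 - 1

deg p = 2. A generic line meets the surface in up to 2 points.
Checking where it meets the axes: the y-axis gridline crossings are at y ∈ {-1, 1}; no z-intercept at any integer in the box.
The integer polynomial consistent with all of this is the stated p.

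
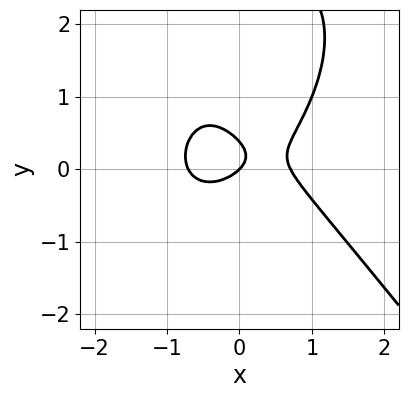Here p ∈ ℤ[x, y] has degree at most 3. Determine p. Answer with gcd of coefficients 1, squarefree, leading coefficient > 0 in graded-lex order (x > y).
2*x^3 + y^3 - 3*y^2 - x + y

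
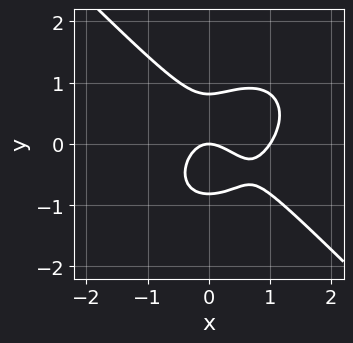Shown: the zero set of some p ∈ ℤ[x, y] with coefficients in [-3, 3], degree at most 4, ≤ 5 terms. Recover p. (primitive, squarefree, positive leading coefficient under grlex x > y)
1. deg p = 3. No degree-2 curve has this shape.
2. Against the integer gridlines: one y-axis crossing is at y = 0; the x-axis gridline crossings are at x ∈ {0, 1}.
3. Assembling these constraints gives the stated polynomial.

3*x^3 + 3*y^3 - 3*x^2 - 2*y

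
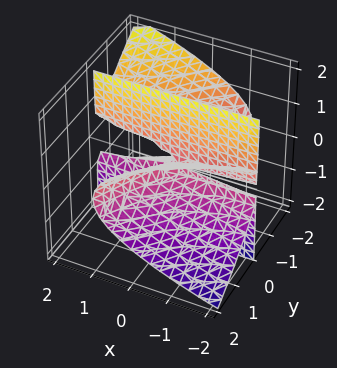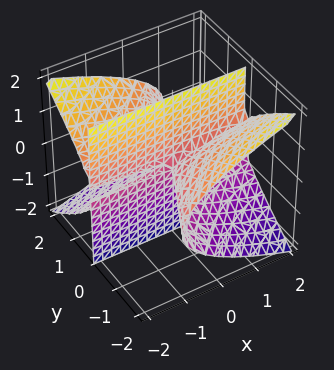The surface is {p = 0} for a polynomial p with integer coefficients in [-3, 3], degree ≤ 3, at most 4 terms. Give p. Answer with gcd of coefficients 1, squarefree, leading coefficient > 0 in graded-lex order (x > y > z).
First, the degree is 3 — no degree-2 surface has this shape.
Then, reading off the gridlines: every point of the z-axis in the box is on the surface; every point of the x-axis in the box is on the surface.
Finally, assembling these constraints gives the stated polynomial.

2*x*y^2 - y^3 + 3*y*z^2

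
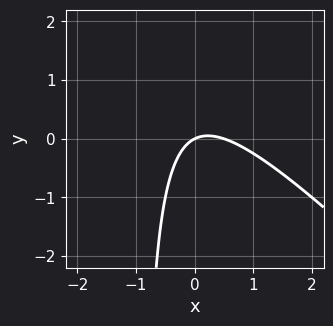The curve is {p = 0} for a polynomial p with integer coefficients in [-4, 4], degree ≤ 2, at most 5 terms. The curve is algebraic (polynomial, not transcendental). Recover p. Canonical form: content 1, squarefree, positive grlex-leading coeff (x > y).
1. The degree is 2 — a generic line meets the curve in up to 2 points.
2. Checking where it meets the axes: it crosses the y-axis at the gridline y = 0; it crosses the x-axis at the gridline x = 0.
3. Putting this together gives p.

2*x^2 + 2*x*y - x + 2*y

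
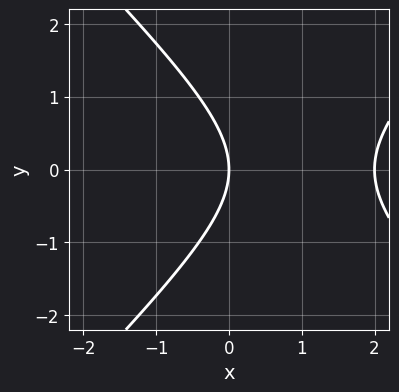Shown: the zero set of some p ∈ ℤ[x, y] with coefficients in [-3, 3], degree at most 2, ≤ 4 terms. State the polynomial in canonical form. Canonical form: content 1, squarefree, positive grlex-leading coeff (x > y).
x^2 - y^2 - 2*x

Degree: no degree-1 curve has this shape, so deg p = 2.
Symmetries: mirror symmetry y ↦ −y ⇒ only even powers of y.
Checking where it meets the axes: the x-axis gridline crossings are at x ∈ {0, 2}; it crosses the y-axis at the gridline y = 0.
These observations pin down the coefficients.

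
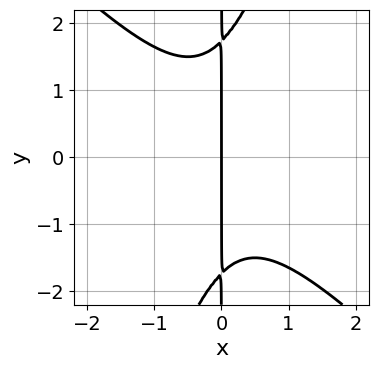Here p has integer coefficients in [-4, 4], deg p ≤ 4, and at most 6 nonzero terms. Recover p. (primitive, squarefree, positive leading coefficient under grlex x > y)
First, the degree is 3 — a generic line meets the curve in up to 3 points.
Next, from the axis intercepts and sections: the visible y-axis segment lies entirely on the curve; one x-axis crossing is at x = 0.
Finally, the integer polynomial consistent with all of this is the stated p.

3*x^3 + 2*x^2*y - x*y^2 + 3*x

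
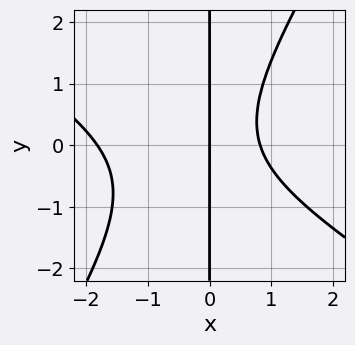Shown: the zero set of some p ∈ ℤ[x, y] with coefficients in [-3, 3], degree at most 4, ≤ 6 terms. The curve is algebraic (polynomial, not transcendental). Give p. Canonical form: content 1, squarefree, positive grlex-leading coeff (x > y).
2*x^3 + 2*x^2*y - 2*x*y^2 + 2*x^2 - 3*x

The degree is 3 — the shape is more complex than any degree-2 curve.
Observable constraints: the visible y-axis segment lies entirely on the curve; it meets the x-axis at x = 0 (among the integer gridlines).
Together with the visible shape, these determine p as stated.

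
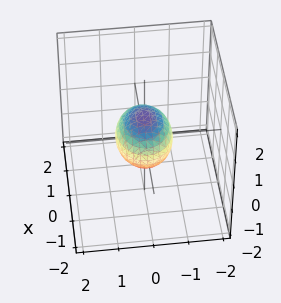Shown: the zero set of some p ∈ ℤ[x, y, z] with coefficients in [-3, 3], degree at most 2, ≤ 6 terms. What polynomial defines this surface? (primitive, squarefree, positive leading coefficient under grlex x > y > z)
2*x^2 + 3*y^2 + 3*z^2 - 2

First, deg p = 2. A closed, bounded, convex surface; a quadric.
Then, symmetries: the y ↦ −y reflection is a symmetry, so y appears only in even powers; it's symmetric under x → −x, forcing even powers of x; mirror symmetry z ↦ −z ⇒ only even powers of z.
Then, reading off the gridlines: among the integer gridlines, it crosses the x-axis at x ∈ {-1, 1}.
Finally, putting this together gives p.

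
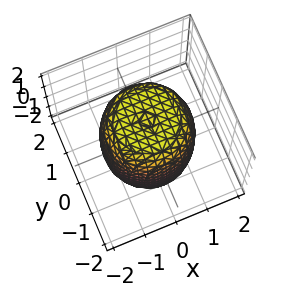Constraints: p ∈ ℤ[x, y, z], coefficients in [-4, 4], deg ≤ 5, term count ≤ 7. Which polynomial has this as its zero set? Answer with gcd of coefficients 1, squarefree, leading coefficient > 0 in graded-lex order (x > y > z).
2*x^4 + 4*x^2*y^2 + 2*y^4 - 2*x^2 - 2*y^2 + z^2 - 3

(a) The degree is 4 — the shape is more complex than any degree-3 surface.
(b) Symmetry: the z-axis is an axis of rotation, so x and y enter only as x² + y².
(c) From the axis intercepts and sections: a circular section at z = 1 has radius between 1 and 2.
(d) Putting this together gives p.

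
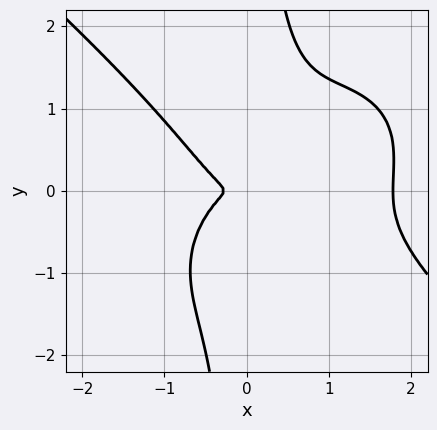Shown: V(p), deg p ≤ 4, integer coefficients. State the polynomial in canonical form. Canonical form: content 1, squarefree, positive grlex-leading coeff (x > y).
(a) deg p = 4.
(b) Putting this together gives p.

2*x^4 + 3*x*y^3 - 3*x^3 - x^2 - 3*y^2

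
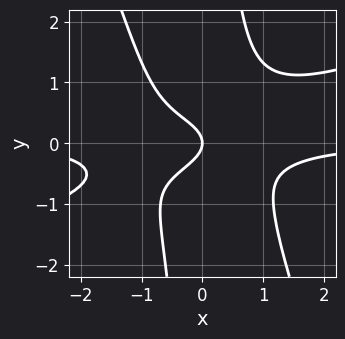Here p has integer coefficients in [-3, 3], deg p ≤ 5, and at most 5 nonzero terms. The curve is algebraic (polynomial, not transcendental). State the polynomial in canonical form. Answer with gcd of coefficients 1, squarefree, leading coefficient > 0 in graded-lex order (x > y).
x^3*y - 2*x^2*y^2 - x*y^3 + 2*y^2 + x

First, the degree is 4 — a generic line meets the curve in up to 4 points.
Next, against the integer gridlines: one y-axis crossing is at y = 0; one x-axis crossing is at x = 0.
Finally, these observations pin down the coefficients.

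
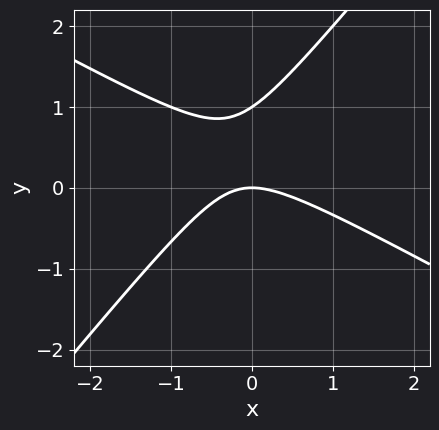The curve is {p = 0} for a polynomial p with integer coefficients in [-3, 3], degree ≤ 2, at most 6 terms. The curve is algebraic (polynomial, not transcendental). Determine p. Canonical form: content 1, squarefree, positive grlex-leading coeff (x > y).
2*x^2 + 2*x*y - 3*y^2 + 3*y

First, degree: no degree-1 curve has this shape, so deg p = 2.
Next, from the axis intercepts and sections: the y-axis gridline crossings are at y ∈ {0, 1}; one x-axis crossing is at x = 0.
Finally, these observations pin down the coefficients.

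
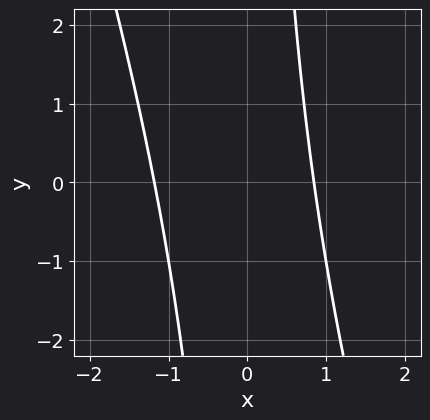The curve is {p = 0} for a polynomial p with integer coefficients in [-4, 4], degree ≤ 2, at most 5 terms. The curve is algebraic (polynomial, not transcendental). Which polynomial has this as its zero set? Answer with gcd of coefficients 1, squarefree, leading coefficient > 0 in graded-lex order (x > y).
3*x^2 + x*y + x - 3

(a) deg p = 2. The shape is more complex than any degree-1 curve.
(b) Observable constraints: no y-intercept at any integer in the box.
(c) Putting this together gives p.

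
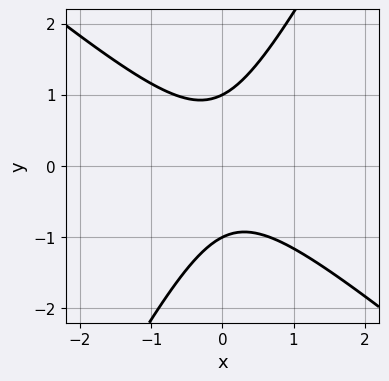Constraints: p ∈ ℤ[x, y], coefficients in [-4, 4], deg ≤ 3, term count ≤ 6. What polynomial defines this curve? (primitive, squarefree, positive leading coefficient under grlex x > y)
First, deg p = 2. A generic line meets the curve in up to 2 points.
Then, reading off the gridlines: no x-intercept at any integer in the box; the y-axis gridline crossings are at y ∈ {-1, 1}.
Finally, putting this together gives p.

3*x^2 + 2*x*y - 2*y^2 + 2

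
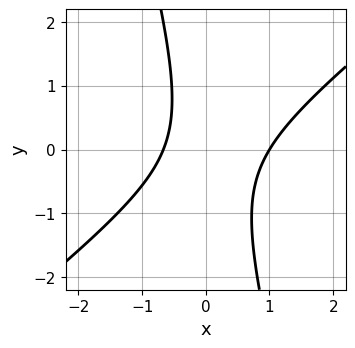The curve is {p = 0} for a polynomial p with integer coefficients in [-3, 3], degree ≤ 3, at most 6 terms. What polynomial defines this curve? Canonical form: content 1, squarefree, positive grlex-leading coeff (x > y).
3*x^2 - 3*x*y - y^2 - x - 2

1. Degree: the shape is more complex than any degree-1 curve, so deg p = 2.
2. Checking where it meets the axes: one x-axis crossing is at x = 1; no y-intercept at any integer in the box.
3. The integer polynomial consistent with all of this is the stated p.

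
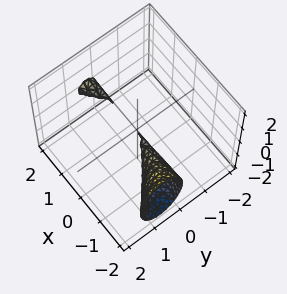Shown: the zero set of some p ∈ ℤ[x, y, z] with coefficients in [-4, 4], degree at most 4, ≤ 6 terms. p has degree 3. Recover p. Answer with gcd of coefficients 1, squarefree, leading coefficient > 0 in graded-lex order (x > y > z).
The picture has 2 separate pieces. They look like related sheets of one shape, so recover p as a whole.
Degree: no degree-2 surface has this shape, so deg p = 3.
Against the integer gridlines: the visible x-axis segment lies entirely on the surface.
Assembling these constraints gives the stated polynomial.

x^2*y - y^3 - x*y - 3*y^2 - 2*z^2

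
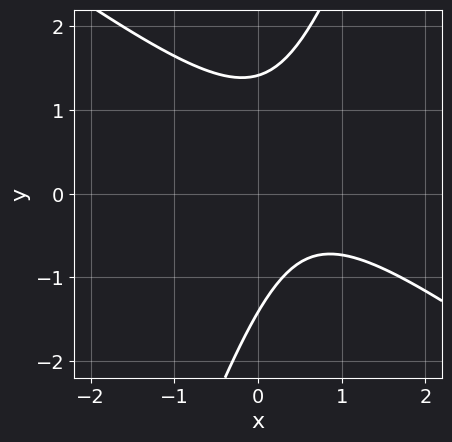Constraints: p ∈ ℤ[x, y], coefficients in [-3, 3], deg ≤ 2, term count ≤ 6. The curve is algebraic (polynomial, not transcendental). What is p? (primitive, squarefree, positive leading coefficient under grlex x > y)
1. deg p = 2. No degree-1 curve has this shape.
2. Against the integer gridlines: the curve avoids every integer x-axis point in the box.
3. The integer polynomial consistent with all of this is the stated p.

2*x^2 + 2*x*y - y^2 - 2*x + 2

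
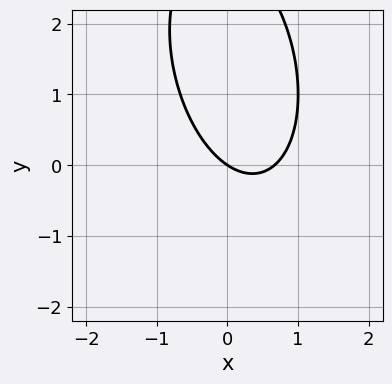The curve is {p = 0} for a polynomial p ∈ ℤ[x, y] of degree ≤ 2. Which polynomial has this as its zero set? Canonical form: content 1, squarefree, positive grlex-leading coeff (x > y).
(a) The degree is 2 — no degree-1 curve has this shape.
(b) From the axis intercepts and sections: one x-axis crossing is at x = 0; it crosses the y-axis at the gridline y = 0.
(c) Matching integer coefficients to the picture gives p.

3*x^2 + x*y + y^2 - 2*x - 3*y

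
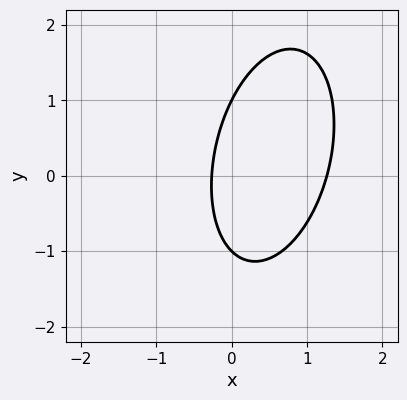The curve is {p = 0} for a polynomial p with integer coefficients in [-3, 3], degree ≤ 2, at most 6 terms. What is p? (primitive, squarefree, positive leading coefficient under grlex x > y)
3*x^2 - x*y + y^2 - 3*x - 1

Degree: no degree-1 curve has this shape, so deg p = 2.
Against the integer gridlines: among the integer gridlines, it crosses the y-axis at y ∈ {-1, 1}.
Fitting integer coefficients to these (and the overall shape) gives p.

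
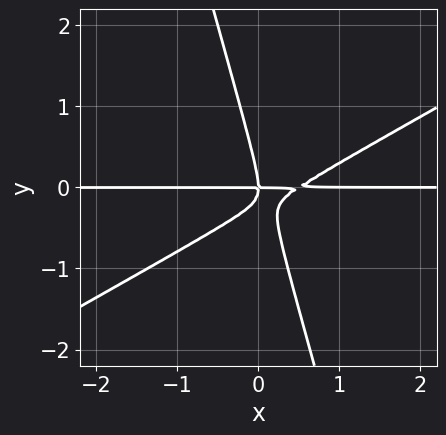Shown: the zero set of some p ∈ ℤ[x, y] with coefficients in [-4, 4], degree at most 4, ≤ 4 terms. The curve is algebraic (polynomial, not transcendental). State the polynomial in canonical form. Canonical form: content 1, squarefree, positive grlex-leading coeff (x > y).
First, the degree is 3 — the shape is more complex than any degree-2 curve.
Next, checking where it meets the axes: every point of the x-axis in the box is on the curve; it crosses the y-axis at the gridline y = 0.
Finally, solving for integer coefficients yields p as stated.

2*x^2*y - 3*x*y^2 - y^3 - x*y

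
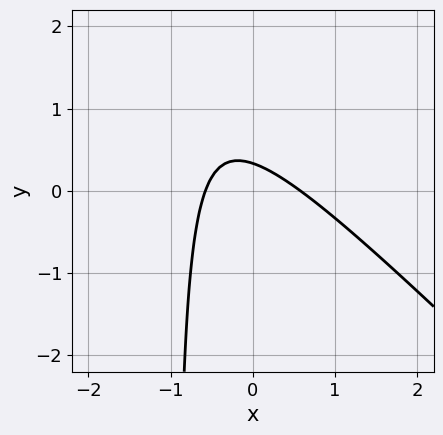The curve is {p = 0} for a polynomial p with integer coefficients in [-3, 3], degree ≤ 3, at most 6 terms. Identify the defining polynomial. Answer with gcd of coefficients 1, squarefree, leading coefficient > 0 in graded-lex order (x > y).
First, deg p = 2. No degree-1 curve has this shape.
Finally, putting this together gives p.

3*x^2 + 3*x*y + 3*y - 1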